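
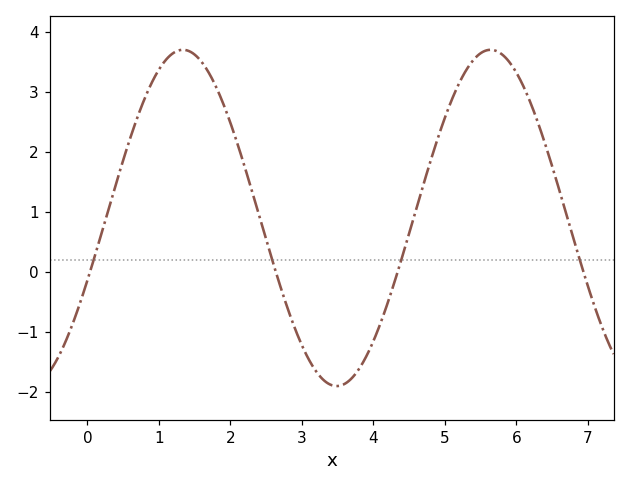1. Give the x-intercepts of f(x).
0.037, 2.64, 4.34, 6.94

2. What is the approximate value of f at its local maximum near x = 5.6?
3.7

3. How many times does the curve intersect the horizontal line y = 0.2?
4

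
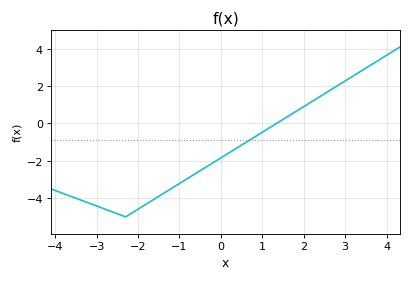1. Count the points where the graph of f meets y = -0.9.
1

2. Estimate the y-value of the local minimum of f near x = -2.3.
-5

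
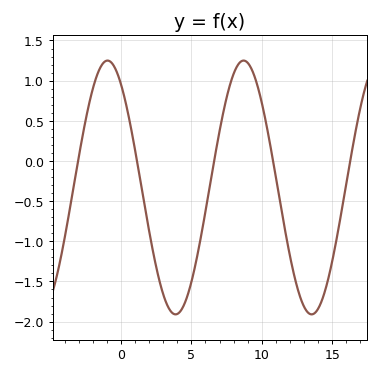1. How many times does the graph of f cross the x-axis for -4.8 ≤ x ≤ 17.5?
5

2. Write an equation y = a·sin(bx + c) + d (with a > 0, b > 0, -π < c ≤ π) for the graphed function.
y = 1.58sin(0.65x + 2.19) - 0.33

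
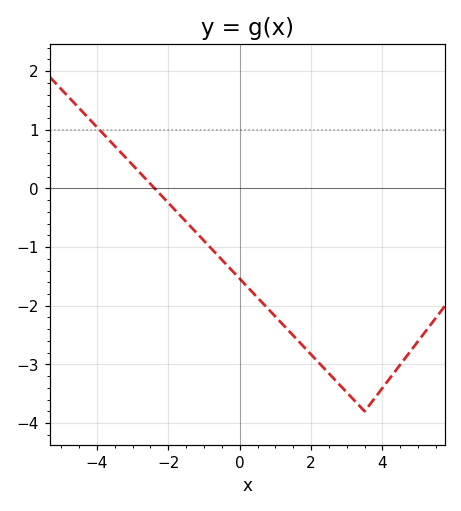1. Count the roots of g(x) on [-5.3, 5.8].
1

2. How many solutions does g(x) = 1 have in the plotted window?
1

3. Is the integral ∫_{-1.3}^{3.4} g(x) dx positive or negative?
negative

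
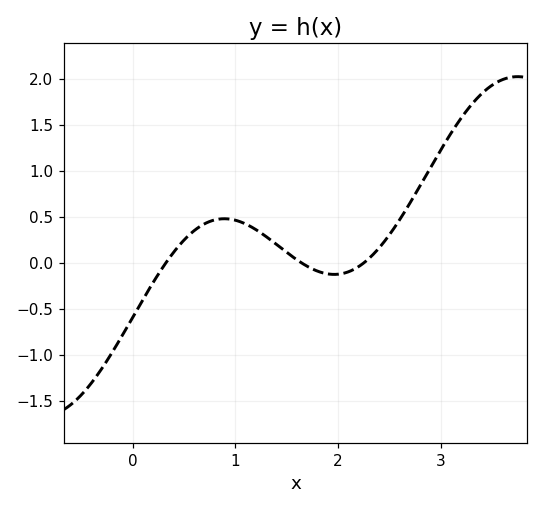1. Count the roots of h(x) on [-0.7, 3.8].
3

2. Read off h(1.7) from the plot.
-0.05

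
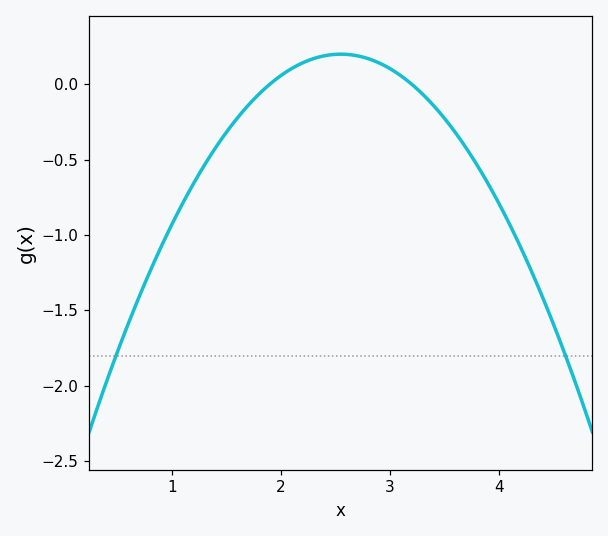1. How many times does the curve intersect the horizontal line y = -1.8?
2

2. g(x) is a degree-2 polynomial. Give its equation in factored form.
y = -0.47(x - 1.9)(x - 3.2)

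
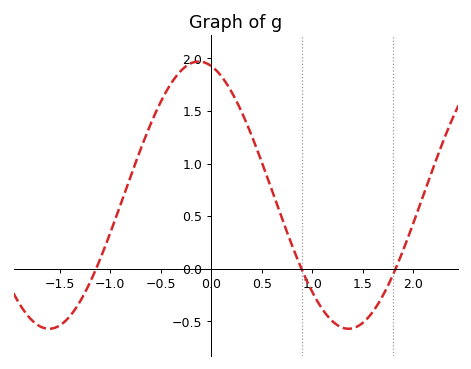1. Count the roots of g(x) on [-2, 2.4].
3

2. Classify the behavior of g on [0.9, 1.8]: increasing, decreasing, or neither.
neither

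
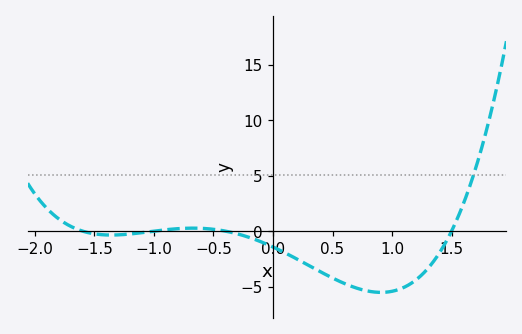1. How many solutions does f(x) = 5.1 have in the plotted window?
1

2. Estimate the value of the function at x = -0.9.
0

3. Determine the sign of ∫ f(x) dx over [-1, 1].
negative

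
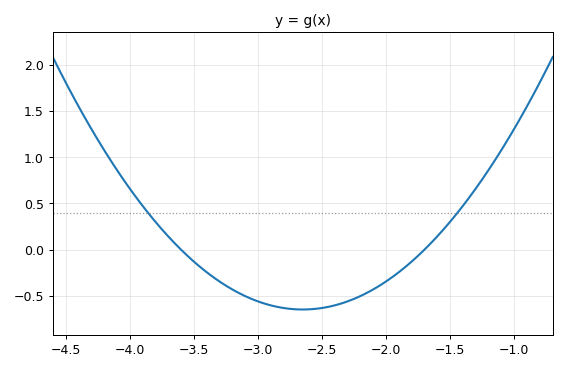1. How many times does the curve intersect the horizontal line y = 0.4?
2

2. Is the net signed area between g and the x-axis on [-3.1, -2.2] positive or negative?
negative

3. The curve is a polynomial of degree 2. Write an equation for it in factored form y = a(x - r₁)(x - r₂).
y = 0.72(x + 3.6)(x + 1.7)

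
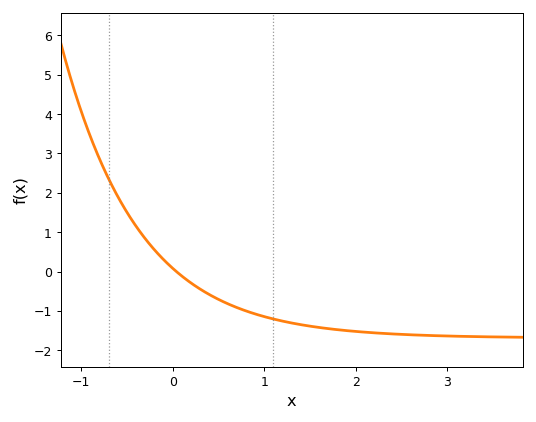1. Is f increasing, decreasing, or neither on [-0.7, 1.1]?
decreasing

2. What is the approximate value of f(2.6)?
-1.61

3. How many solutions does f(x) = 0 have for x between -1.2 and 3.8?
1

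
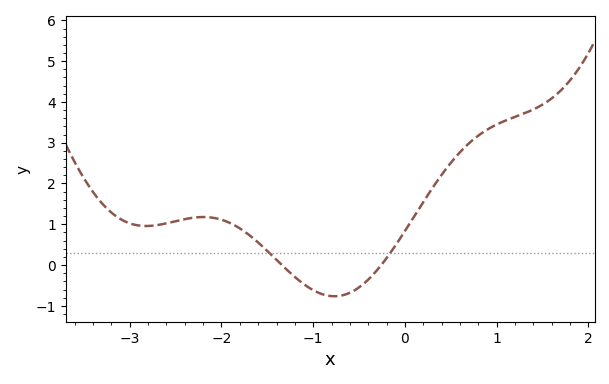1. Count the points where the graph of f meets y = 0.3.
2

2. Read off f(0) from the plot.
0.8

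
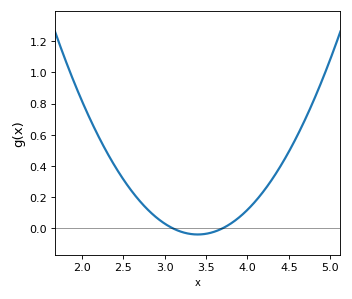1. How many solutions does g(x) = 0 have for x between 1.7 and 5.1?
2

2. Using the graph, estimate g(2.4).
0.4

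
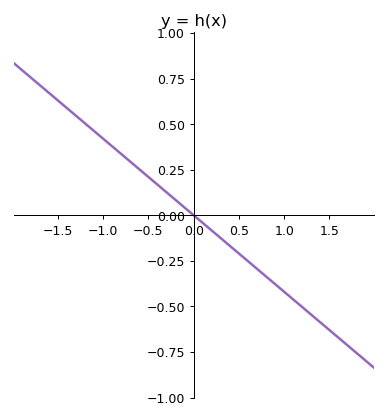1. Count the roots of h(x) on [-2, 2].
1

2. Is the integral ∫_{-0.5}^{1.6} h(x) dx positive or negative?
negative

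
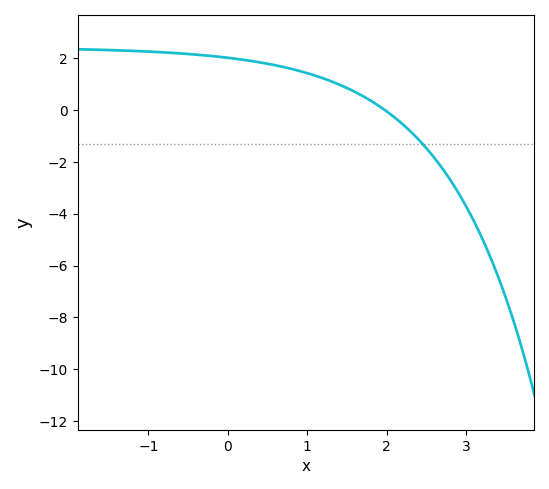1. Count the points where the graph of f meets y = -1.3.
1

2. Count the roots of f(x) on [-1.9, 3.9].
1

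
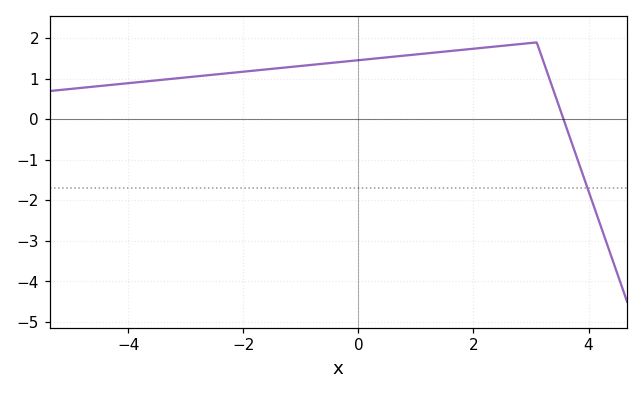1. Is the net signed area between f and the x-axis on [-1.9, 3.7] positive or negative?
positive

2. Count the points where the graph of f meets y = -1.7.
1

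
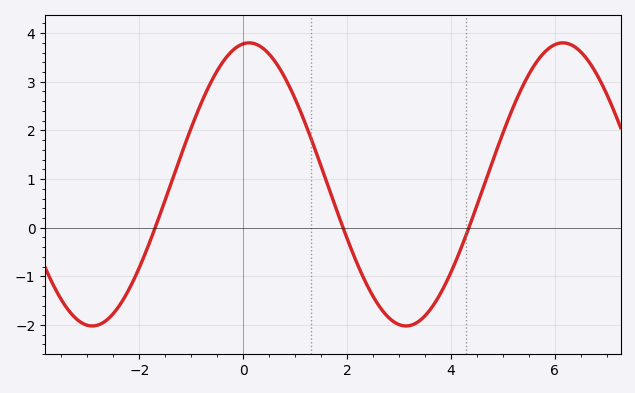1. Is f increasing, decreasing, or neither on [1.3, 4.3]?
neither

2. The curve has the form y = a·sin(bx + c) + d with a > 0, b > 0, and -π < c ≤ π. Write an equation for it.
y = 2.91sin(1x + 1.5) + 0.89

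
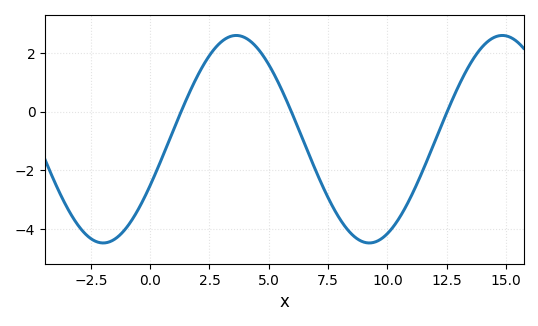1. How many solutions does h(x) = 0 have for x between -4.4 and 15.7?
3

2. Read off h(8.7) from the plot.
-4.3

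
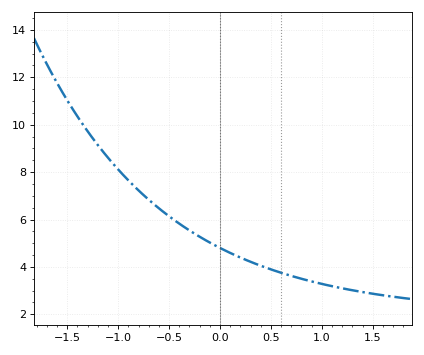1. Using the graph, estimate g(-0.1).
5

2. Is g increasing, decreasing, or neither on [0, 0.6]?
decreasing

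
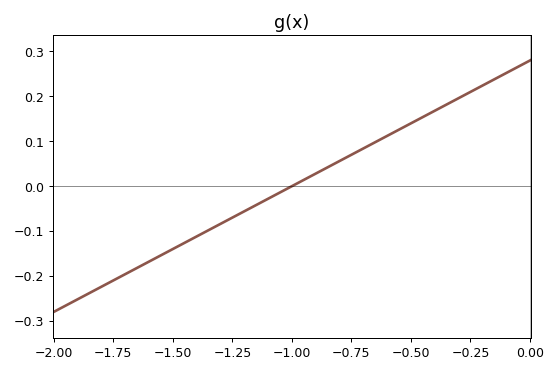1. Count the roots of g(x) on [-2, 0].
1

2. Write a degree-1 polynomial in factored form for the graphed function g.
y = 0.28(x + 1)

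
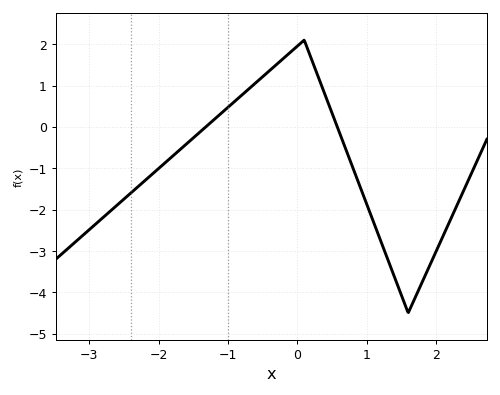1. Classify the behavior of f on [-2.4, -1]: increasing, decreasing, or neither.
increasing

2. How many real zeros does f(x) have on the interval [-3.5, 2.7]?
2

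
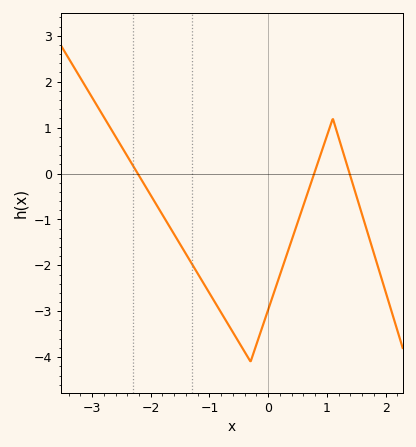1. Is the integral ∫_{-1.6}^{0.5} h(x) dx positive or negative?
negative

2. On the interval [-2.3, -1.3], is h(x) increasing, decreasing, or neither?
decreasing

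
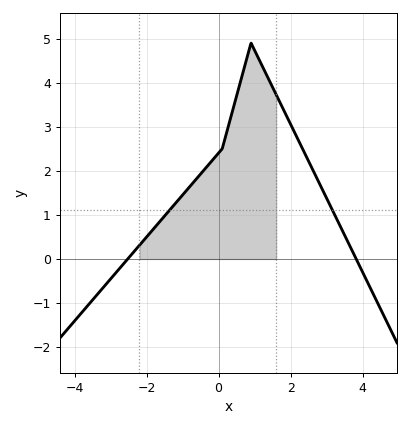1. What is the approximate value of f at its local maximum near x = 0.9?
4.9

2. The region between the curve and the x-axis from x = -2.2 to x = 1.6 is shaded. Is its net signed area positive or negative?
positive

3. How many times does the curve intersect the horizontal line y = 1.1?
2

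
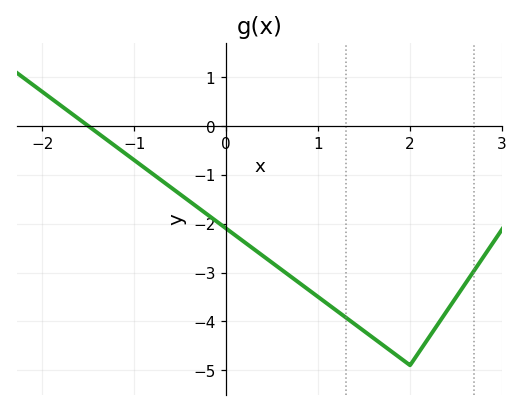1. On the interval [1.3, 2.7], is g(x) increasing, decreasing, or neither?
neither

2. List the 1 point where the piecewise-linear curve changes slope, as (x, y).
(2, -4.9)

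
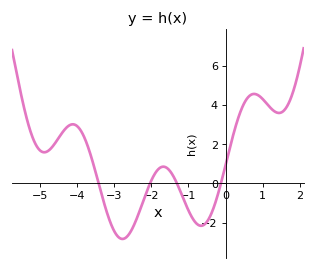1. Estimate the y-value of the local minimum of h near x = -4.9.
1.58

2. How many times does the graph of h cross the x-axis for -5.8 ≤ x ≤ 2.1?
4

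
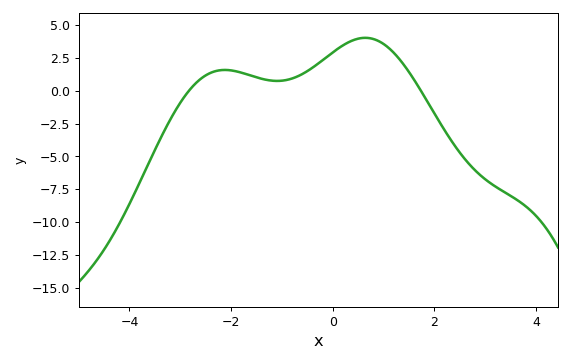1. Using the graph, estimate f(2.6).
-5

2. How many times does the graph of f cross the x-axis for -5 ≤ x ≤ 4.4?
2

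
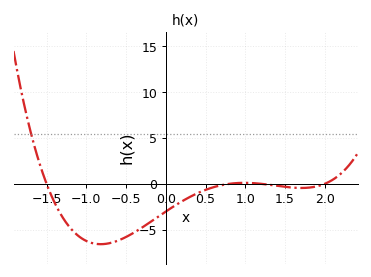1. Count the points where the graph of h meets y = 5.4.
1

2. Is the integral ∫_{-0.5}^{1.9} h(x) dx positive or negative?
negative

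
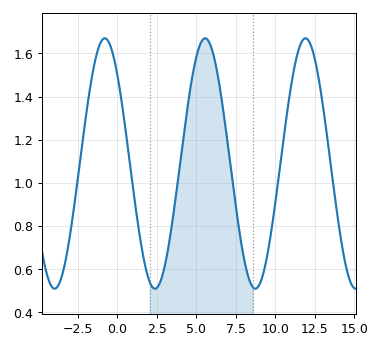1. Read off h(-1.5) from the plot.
1.52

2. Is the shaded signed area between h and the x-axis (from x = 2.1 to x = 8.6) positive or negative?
positive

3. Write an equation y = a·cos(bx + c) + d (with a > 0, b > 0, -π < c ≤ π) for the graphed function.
y = 0.58cos(0.99x + 0.77) + 1.09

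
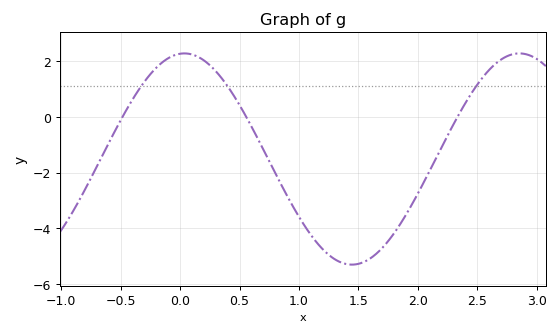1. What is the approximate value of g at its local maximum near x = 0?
2.29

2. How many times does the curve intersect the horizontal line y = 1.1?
3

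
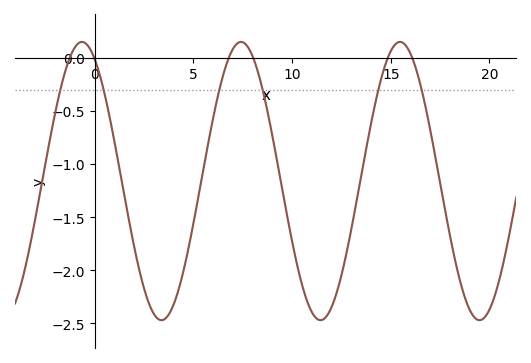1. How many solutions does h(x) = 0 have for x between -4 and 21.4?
6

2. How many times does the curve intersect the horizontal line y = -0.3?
6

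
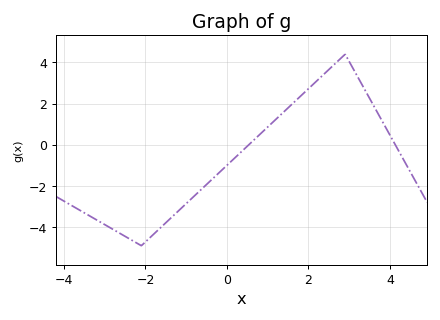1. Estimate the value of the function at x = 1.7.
2.17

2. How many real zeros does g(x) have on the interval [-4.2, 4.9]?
2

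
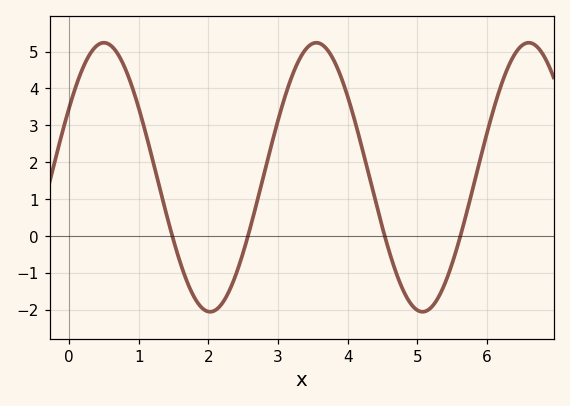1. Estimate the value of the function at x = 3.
3.14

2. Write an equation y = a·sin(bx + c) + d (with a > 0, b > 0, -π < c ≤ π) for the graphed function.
y = 3.65sin(2.06x + 0.542) + 1.59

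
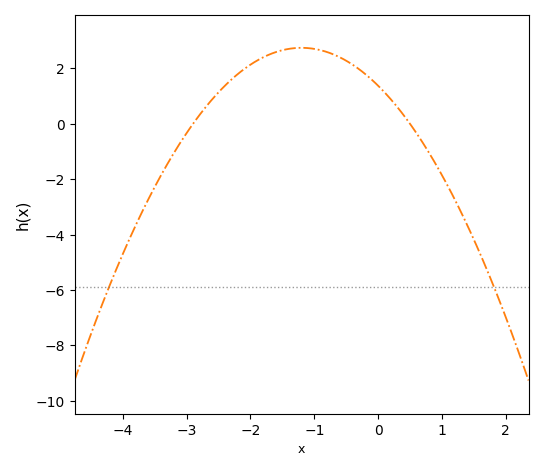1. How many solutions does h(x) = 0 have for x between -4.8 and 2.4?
2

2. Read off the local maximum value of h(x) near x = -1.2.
2.8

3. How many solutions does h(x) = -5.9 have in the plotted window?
2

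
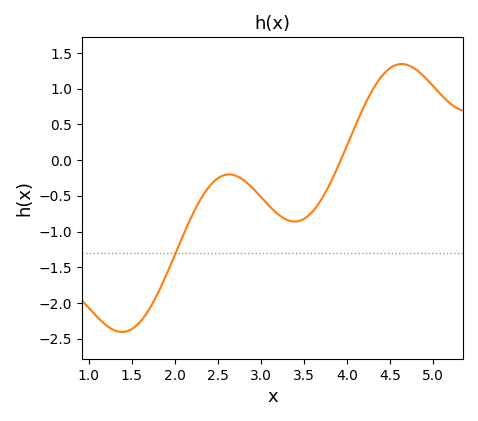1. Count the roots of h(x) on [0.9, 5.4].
1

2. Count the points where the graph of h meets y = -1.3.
1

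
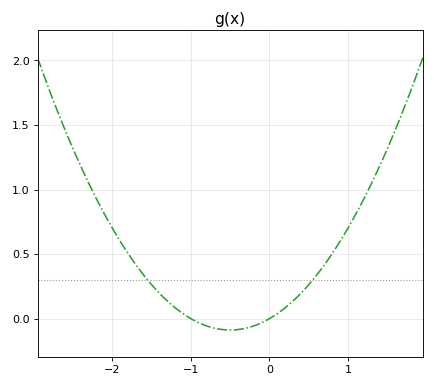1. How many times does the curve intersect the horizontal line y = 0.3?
2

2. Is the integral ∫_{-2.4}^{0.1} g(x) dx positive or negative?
positive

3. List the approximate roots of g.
-1, 0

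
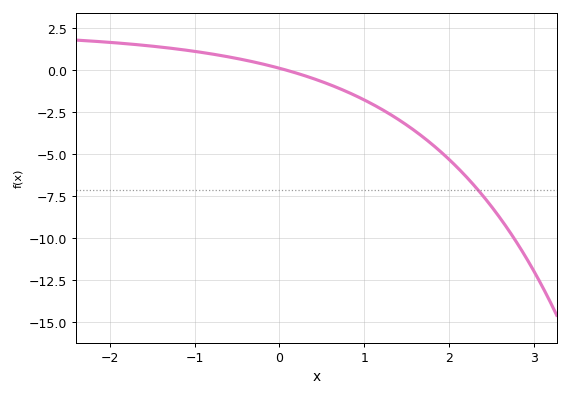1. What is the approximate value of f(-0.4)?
0.6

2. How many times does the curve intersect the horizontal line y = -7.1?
1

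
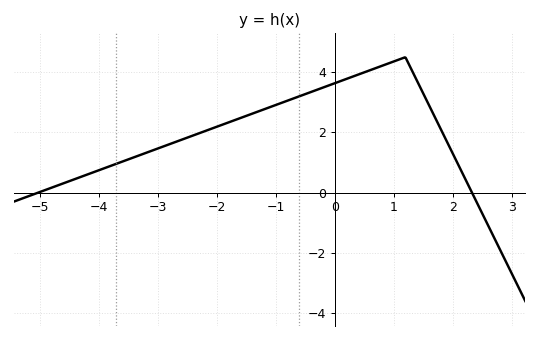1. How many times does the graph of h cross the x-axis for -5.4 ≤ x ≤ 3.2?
2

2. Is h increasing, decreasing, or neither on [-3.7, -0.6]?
increasing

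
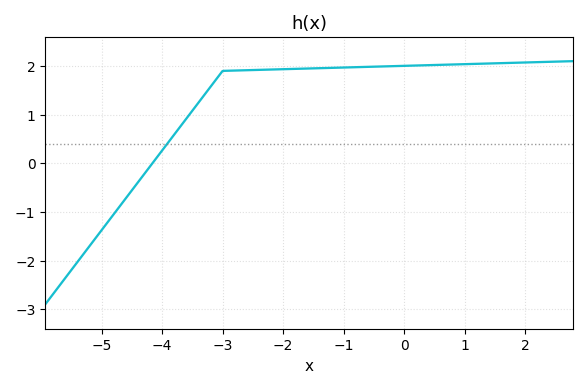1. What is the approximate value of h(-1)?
2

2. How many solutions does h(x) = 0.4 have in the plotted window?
1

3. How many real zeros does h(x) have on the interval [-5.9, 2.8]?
1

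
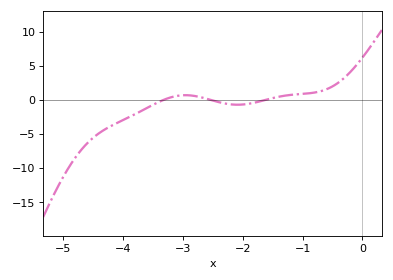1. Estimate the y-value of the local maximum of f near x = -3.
0.666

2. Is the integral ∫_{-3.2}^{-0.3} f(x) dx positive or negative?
positive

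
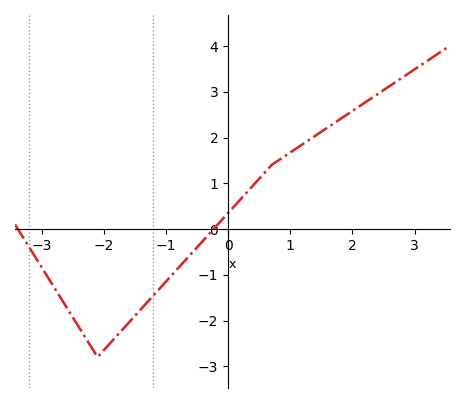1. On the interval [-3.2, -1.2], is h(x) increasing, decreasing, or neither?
neither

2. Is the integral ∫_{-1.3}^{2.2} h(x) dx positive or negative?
positive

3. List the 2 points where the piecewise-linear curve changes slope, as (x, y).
(-2.1, -2.8); (0.7, 1.4)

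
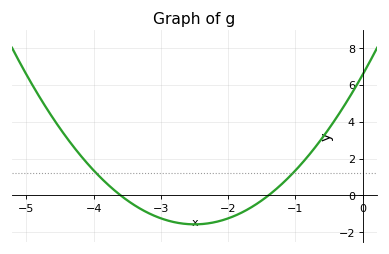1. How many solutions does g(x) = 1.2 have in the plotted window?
2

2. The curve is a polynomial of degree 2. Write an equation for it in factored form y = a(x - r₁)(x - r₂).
y = 1.3(x + 3.6)(x + 1.4)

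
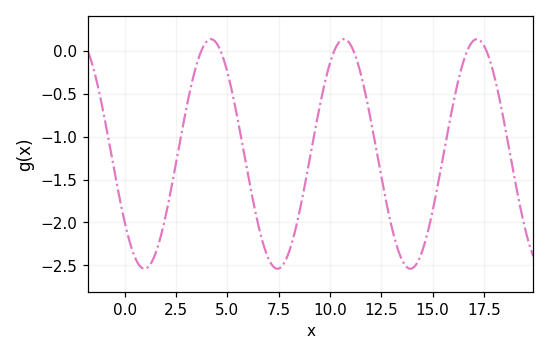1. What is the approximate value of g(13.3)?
-2.31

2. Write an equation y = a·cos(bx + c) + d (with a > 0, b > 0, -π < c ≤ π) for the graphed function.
y = 1.34cos(0.97x + 2.21) - 1.2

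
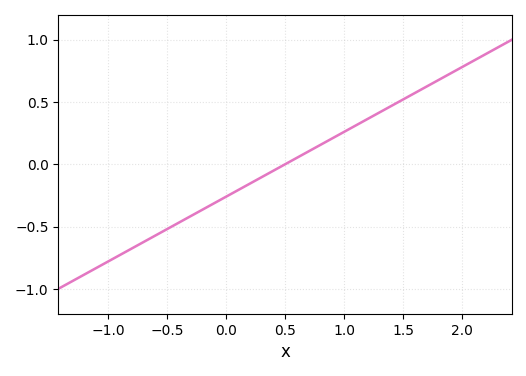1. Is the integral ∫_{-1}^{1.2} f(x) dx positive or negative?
negative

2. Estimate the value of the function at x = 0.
-0.25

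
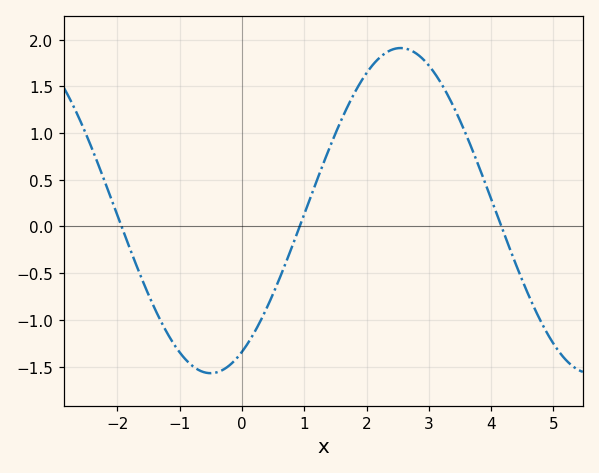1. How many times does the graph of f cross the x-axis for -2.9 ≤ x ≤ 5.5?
3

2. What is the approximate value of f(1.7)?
1.3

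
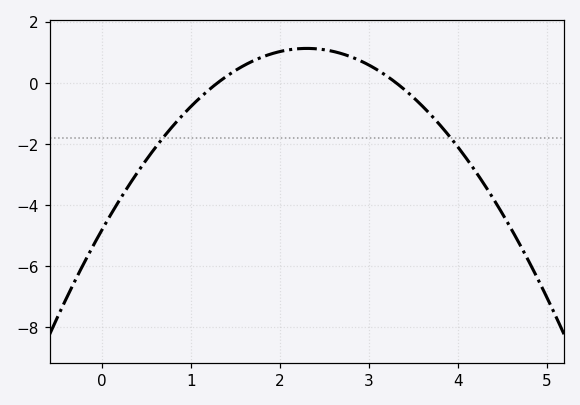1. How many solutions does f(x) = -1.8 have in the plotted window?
2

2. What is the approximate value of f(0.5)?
-2.6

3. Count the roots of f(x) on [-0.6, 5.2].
2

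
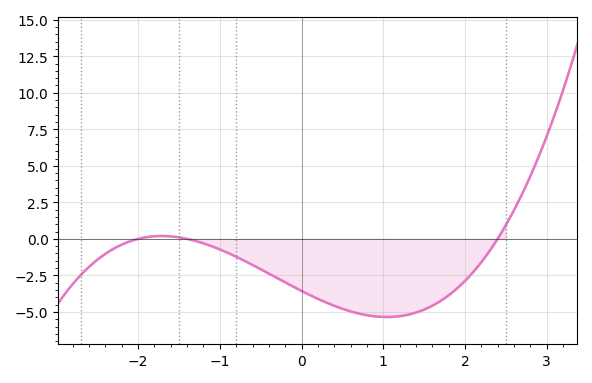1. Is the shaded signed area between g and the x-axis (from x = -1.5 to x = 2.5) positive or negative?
negative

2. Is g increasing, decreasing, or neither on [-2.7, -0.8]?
neither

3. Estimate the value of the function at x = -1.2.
-0.5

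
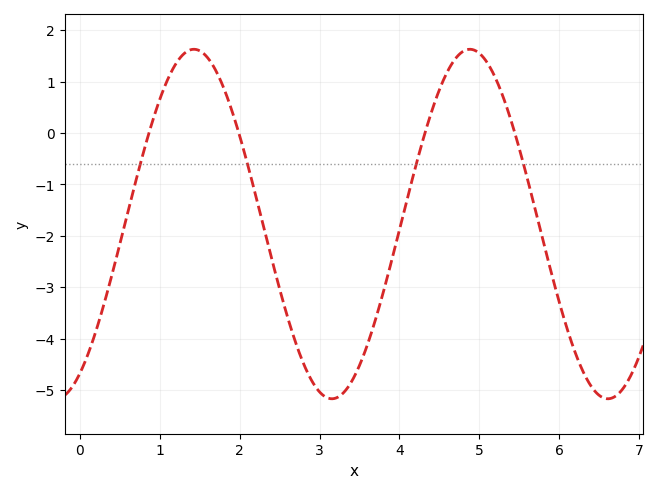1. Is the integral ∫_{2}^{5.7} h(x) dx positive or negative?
negative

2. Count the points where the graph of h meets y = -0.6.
4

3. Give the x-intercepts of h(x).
0.9, 2, 4.3, 5.4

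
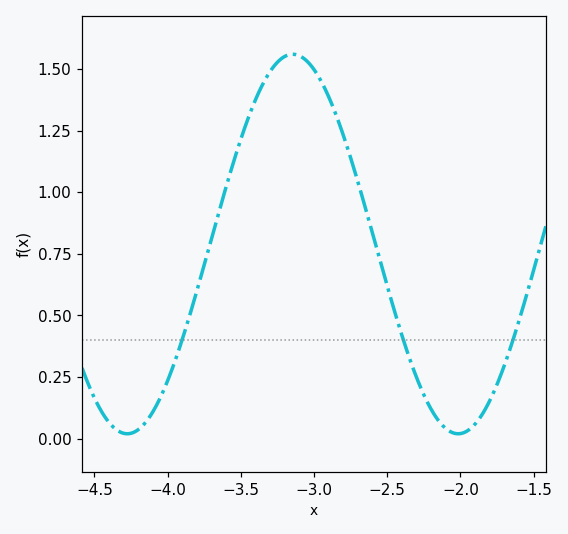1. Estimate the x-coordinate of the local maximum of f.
-3.15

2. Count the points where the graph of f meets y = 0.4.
3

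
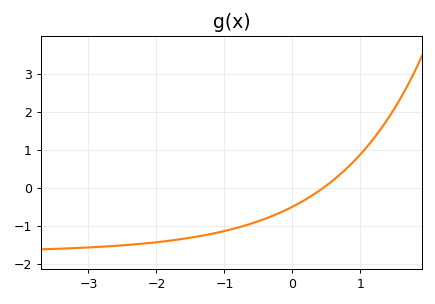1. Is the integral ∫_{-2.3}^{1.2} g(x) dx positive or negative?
negative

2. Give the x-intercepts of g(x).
0.456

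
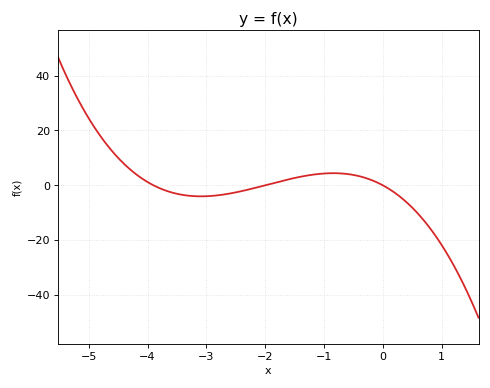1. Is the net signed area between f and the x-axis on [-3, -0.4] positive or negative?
positive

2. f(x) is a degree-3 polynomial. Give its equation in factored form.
y = -1.48(x + 3.9)(x + 2)(x - 0)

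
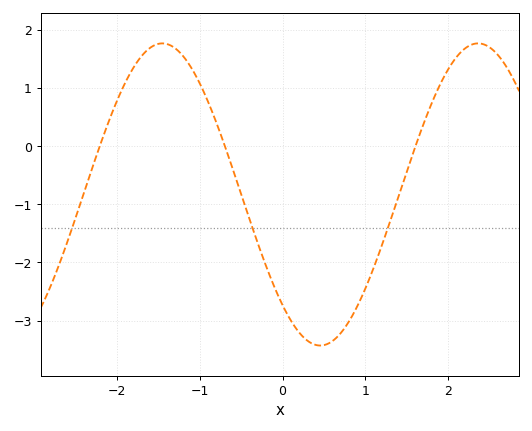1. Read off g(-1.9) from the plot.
1.08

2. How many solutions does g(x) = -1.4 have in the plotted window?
3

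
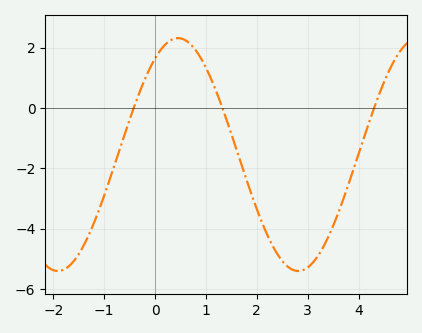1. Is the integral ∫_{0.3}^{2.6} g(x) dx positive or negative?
negative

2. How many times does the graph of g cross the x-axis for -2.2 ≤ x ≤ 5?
3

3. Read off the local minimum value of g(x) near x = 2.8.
-5.4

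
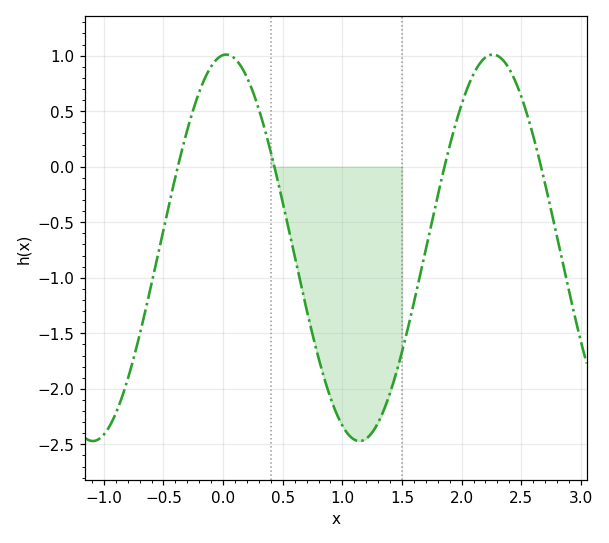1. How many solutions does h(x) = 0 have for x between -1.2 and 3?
4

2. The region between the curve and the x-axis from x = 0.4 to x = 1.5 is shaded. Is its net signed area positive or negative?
negative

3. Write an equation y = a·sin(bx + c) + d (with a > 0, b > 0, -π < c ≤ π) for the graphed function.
y = 1.74sin(2.8x + 1.5) - 0.73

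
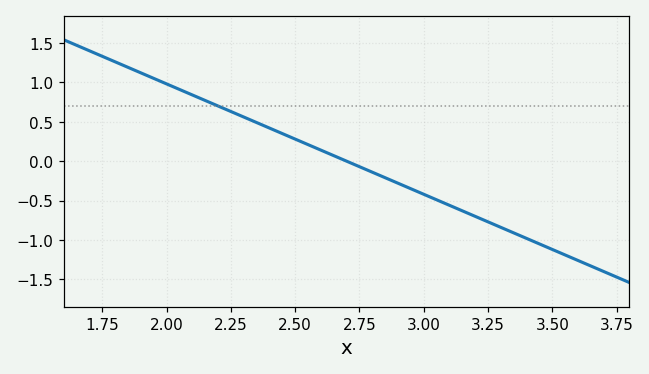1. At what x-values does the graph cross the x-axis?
2.7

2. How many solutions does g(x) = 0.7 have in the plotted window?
1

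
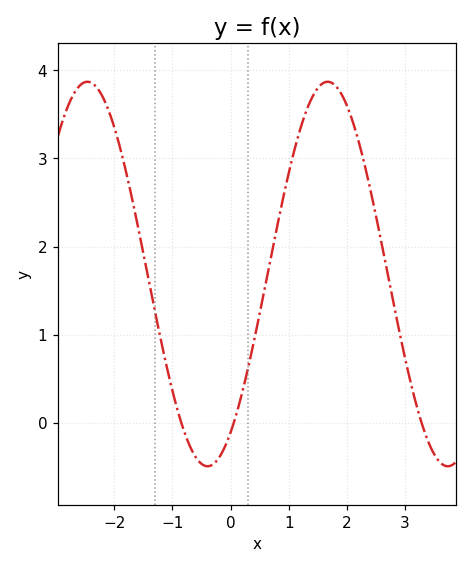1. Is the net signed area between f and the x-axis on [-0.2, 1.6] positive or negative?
positive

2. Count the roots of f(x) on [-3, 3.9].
3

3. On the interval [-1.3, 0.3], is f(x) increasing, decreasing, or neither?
neither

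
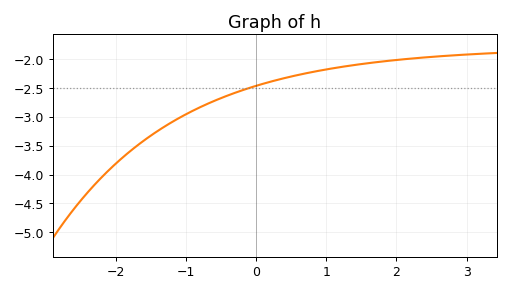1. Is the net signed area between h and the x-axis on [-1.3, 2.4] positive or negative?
negative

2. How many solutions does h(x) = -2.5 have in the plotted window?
1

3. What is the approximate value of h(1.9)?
-2.05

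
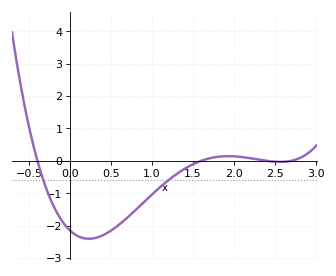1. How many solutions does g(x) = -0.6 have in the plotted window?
2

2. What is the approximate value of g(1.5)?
-0.107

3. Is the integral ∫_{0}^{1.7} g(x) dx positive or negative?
negative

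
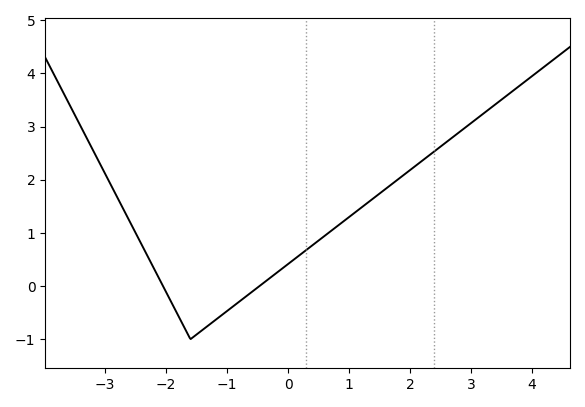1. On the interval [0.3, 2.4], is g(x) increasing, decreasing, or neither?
increasing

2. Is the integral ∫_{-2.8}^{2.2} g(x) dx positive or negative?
positive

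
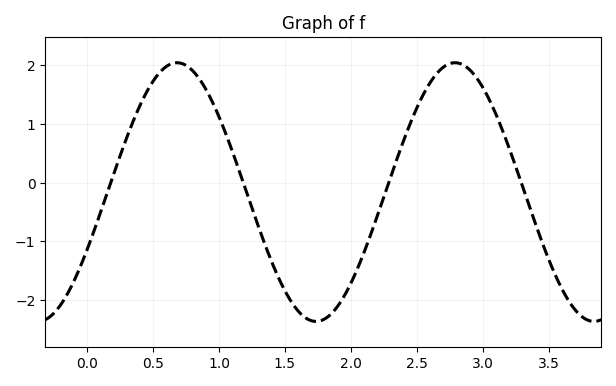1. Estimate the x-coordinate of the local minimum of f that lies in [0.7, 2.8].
1.74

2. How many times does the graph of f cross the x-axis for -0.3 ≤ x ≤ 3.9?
4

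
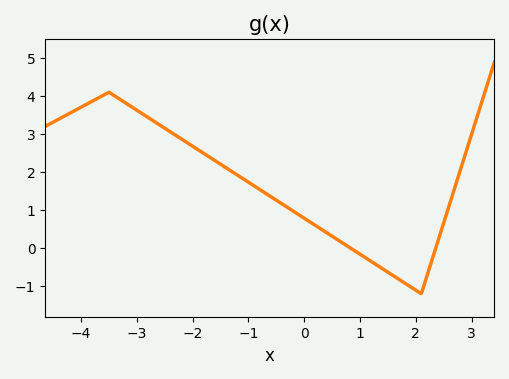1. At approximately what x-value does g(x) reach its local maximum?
-3.5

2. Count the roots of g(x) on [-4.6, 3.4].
2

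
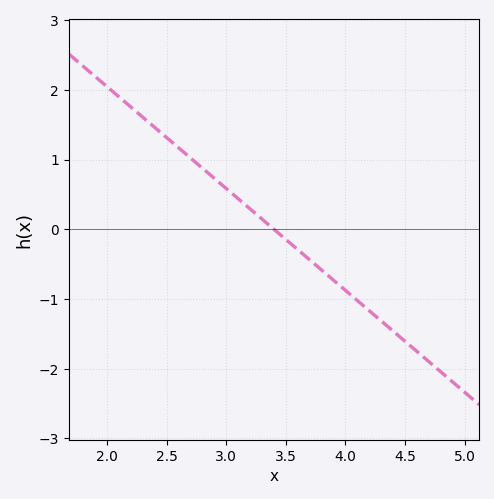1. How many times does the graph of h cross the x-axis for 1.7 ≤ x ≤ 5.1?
1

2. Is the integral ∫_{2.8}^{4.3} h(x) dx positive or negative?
negative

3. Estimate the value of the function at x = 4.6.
-1.75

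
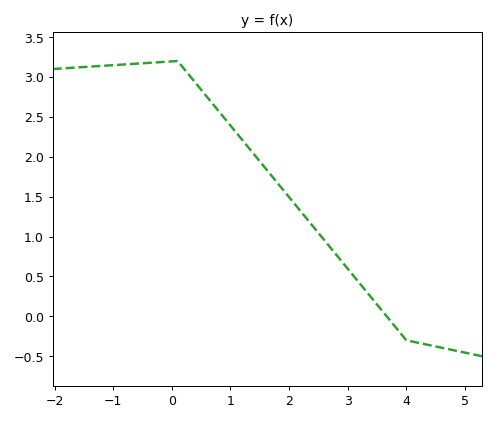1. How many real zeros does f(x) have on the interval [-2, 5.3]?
1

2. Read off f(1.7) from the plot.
1.76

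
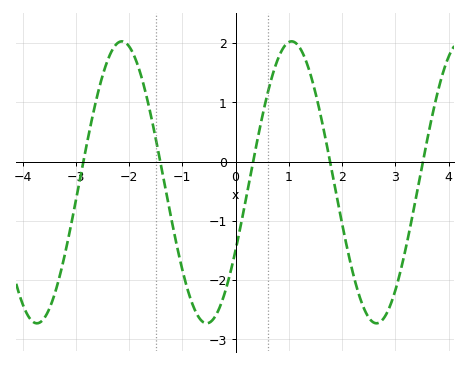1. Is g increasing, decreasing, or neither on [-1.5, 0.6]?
neither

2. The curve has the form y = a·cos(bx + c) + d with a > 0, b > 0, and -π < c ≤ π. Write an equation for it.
y = 2.38cos(1.97x - 2.07) - 0.35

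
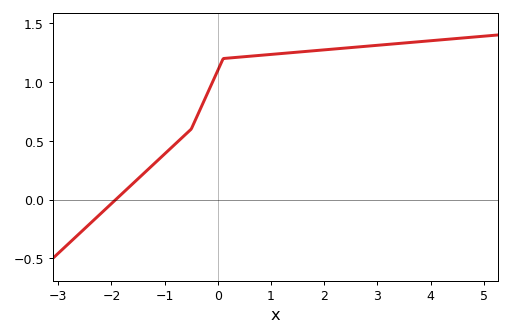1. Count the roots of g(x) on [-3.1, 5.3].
1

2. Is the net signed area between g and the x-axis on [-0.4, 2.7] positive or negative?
positive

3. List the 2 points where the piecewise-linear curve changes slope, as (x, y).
(-0.5, 0.6); (0.1, 1.2)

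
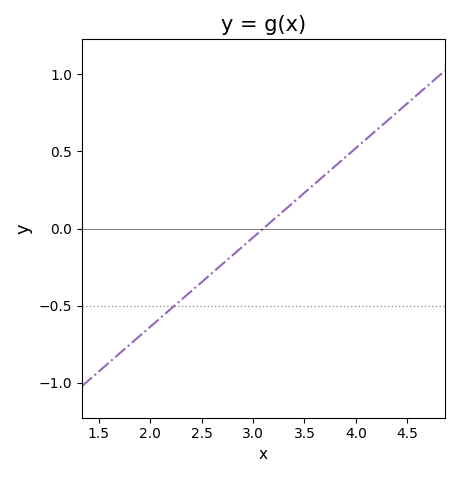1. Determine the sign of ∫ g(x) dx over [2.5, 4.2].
positive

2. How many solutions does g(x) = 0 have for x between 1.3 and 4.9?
1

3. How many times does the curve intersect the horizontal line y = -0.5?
1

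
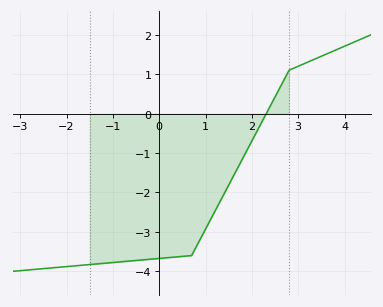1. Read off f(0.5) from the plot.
-3.6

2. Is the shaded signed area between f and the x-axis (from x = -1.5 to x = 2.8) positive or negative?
negative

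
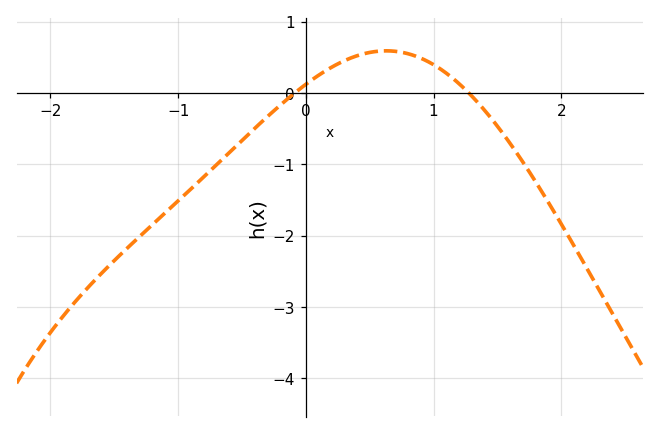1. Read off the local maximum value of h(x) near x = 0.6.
0.592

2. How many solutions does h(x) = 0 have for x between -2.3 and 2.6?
2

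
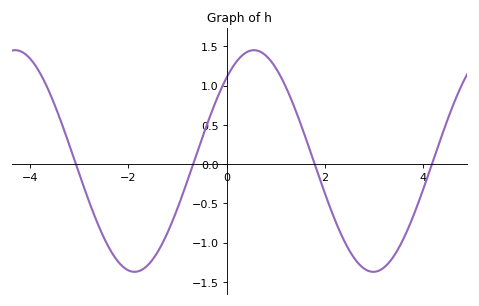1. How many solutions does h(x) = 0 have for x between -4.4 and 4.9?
4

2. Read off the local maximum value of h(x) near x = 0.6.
1.45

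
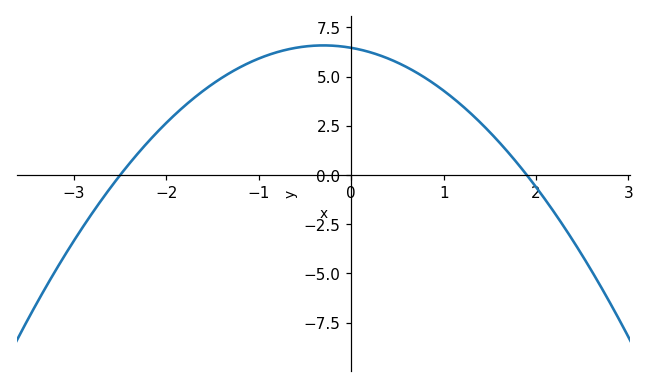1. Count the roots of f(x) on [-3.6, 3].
2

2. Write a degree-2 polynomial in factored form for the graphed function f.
y = -1.36(x + 2.5)(x - 1.9)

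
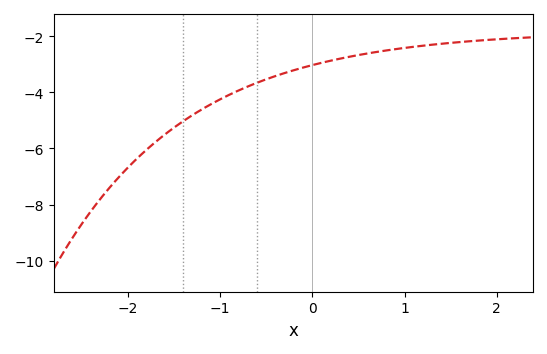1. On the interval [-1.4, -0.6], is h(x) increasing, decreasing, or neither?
increasing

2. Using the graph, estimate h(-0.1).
-3.2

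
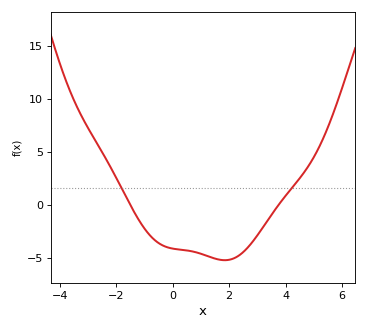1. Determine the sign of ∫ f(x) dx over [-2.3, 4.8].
negative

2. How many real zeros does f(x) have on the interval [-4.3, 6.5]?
2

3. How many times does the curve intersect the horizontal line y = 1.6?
2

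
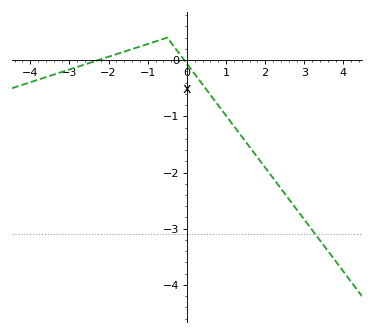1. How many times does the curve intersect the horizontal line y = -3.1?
1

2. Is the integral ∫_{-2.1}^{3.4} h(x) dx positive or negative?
negative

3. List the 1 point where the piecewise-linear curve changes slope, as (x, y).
(-0.5, 0.4)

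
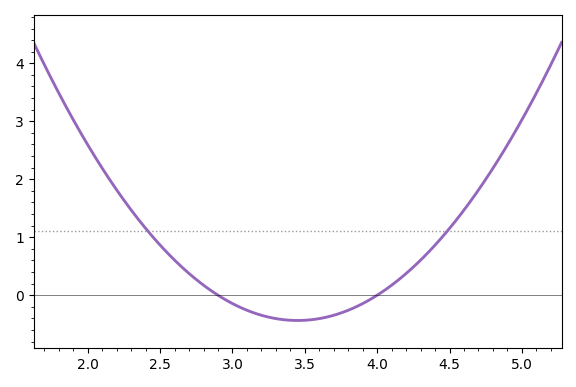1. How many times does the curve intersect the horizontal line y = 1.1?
2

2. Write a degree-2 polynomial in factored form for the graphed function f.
y = 1.44(x - 2.9)(x - 4)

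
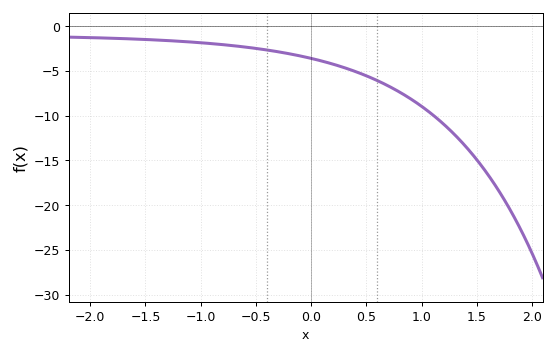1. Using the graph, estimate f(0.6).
-6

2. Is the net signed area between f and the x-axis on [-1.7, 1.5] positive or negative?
negative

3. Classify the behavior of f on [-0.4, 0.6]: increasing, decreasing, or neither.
decreasing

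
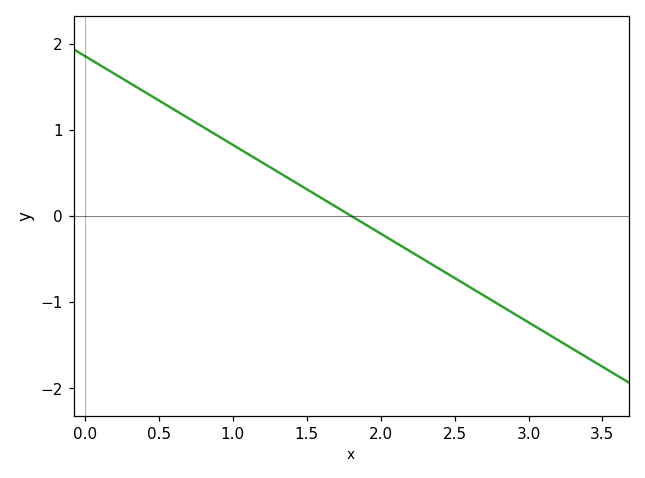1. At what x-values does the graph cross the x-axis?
1.8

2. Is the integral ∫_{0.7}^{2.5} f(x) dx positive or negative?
positive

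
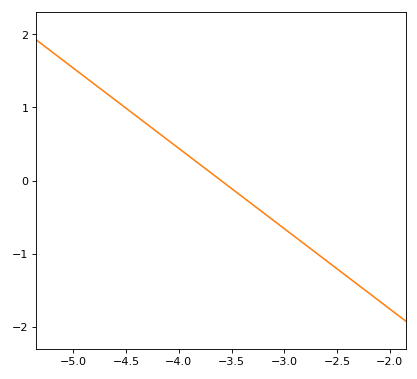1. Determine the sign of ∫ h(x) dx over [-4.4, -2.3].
negative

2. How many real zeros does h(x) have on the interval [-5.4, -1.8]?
1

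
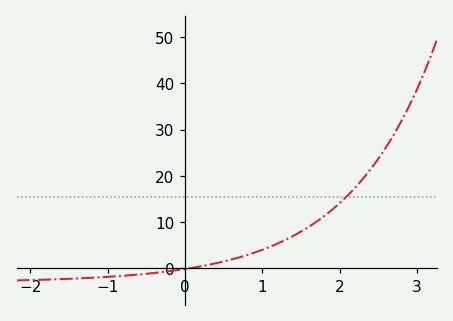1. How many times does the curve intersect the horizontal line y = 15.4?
1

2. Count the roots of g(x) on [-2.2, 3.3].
1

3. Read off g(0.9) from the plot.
3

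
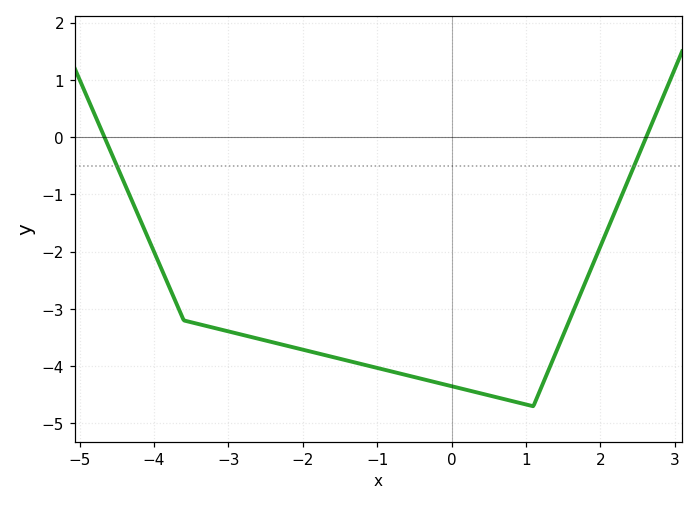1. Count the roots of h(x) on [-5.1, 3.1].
2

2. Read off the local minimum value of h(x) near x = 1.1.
-4.7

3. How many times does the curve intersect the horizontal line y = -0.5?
2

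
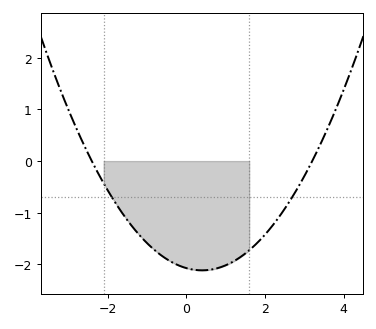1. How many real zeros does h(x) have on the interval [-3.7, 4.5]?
2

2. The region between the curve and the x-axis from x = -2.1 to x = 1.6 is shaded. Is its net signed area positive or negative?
negative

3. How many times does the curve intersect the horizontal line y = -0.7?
2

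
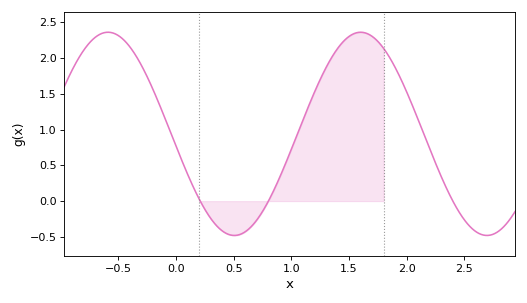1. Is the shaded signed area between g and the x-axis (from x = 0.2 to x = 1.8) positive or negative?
positive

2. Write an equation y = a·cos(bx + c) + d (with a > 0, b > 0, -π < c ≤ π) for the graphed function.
y = 1.42cos(2.87x + 1.69) + 0.94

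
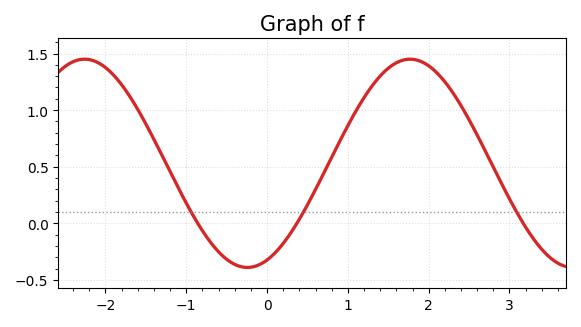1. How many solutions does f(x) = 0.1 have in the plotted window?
3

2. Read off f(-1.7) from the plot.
1.12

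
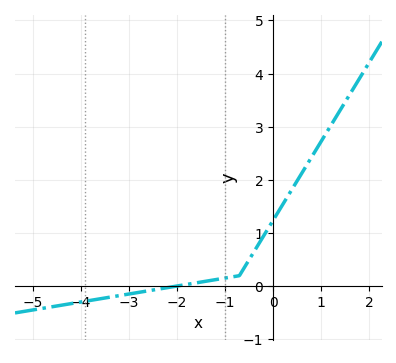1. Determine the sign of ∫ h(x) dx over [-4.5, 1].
positive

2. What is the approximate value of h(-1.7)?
0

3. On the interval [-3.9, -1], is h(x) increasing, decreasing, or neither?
increasing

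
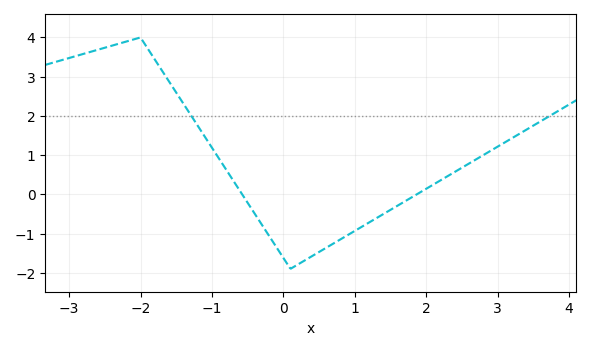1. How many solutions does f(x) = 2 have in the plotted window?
2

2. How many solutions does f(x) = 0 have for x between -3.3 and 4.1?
2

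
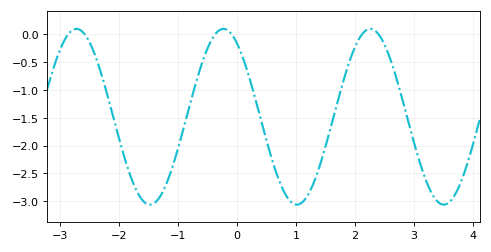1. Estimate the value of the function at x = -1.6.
-3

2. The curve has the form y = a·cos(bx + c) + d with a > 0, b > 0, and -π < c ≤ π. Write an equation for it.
y = 1.58cos(2.5x + 0.59) - 1.48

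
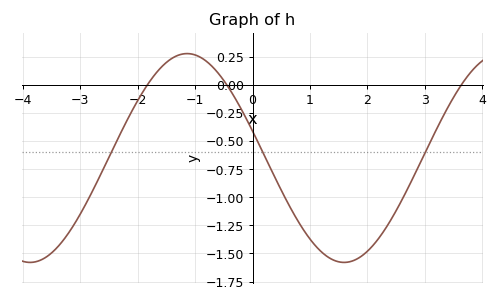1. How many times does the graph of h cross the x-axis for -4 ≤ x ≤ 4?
3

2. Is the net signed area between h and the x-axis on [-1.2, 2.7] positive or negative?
negative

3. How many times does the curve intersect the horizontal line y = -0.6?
3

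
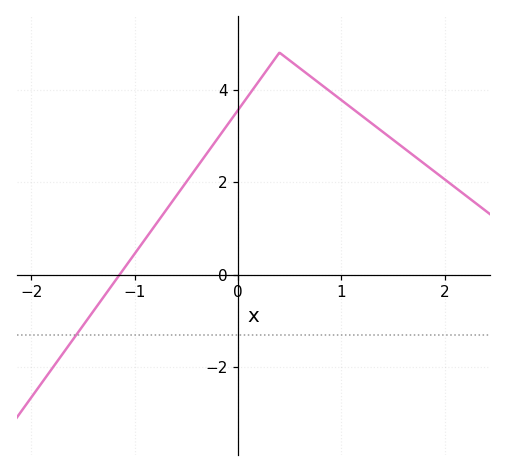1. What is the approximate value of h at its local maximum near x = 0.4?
4.8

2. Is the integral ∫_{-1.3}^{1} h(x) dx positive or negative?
positive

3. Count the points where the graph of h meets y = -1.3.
1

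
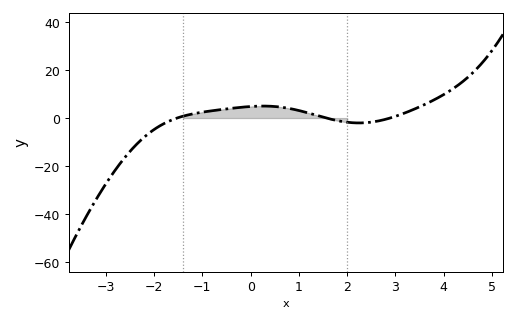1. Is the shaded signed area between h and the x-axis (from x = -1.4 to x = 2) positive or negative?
positive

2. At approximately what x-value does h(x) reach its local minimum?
2.24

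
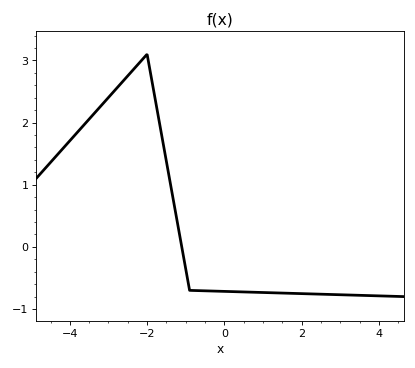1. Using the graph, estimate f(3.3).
-0.776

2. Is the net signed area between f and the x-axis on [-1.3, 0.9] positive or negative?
negative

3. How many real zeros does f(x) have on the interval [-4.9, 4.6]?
1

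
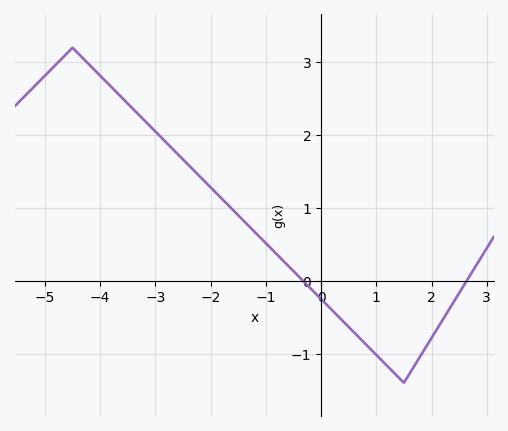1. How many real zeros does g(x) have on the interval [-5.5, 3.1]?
2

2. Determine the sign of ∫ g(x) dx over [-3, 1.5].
positive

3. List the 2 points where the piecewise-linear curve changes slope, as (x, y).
(-4.5, 3.2); (1.5, -1.4)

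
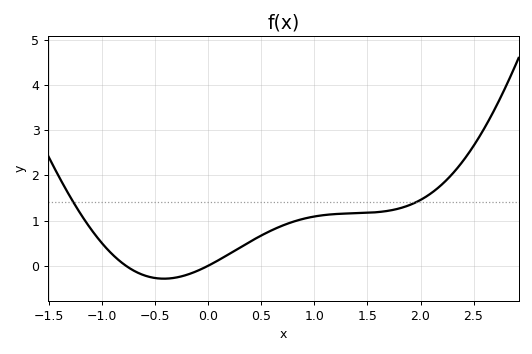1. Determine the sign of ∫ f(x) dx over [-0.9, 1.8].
positive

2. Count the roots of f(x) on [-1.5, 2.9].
2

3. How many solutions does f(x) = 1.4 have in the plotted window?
2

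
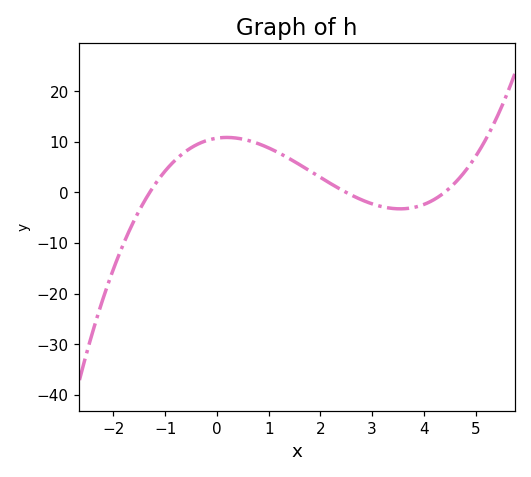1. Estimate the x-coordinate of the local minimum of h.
3.54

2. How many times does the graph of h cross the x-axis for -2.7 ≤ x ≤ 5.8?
3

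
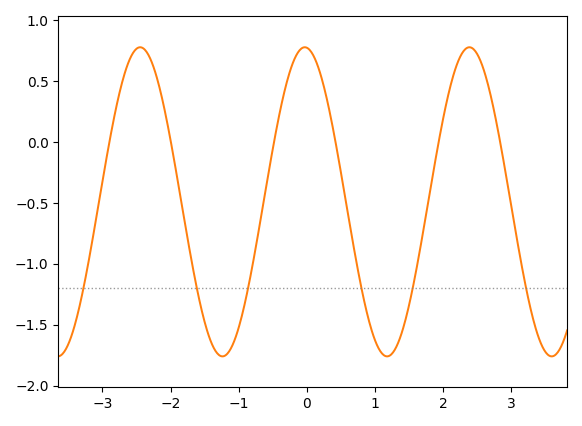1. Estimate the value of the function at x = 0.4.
0.063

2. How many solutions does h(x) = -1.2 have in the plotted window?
6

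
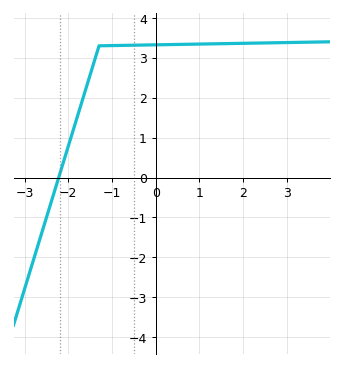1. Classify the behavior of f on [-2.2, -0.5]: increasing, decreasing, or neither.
increasing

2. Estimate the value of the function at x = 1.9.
3.36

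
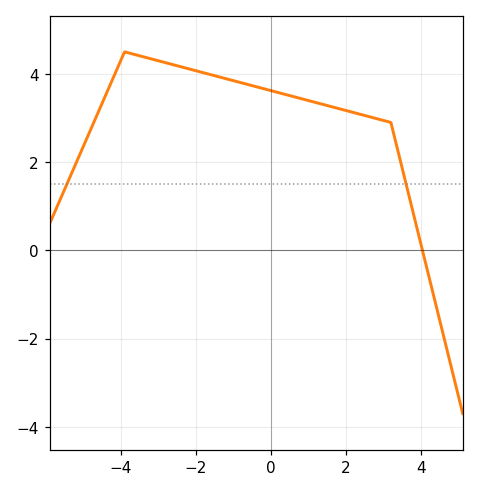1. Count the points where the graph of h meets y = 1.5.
2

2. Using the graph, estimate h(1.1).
3.37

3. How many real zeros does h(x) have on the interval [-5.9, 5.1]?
1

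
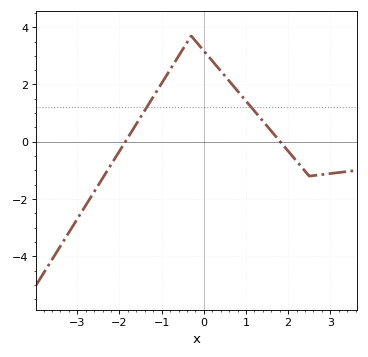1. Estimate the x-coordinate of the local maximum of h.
-0.299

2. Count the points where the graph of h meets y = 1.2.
2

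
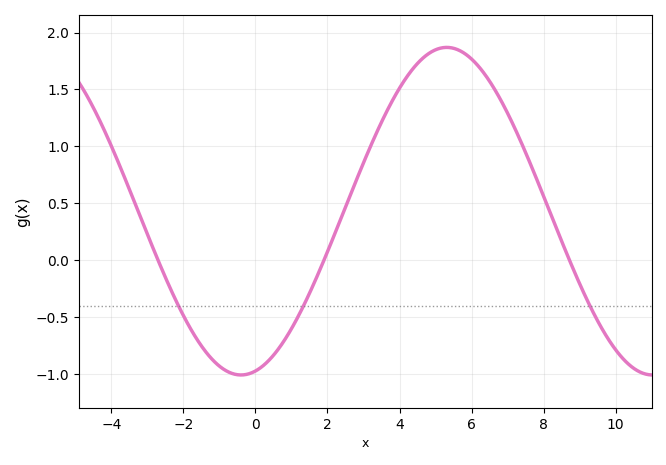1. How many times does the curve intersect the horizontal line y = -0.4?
3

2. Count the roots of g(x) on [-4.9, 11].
3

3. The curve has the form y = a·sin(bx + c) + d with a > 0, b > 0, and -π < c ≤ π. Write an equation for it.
y = 1.44sin(0.55x - 1.35) + 0.43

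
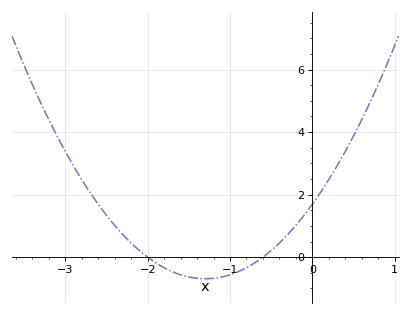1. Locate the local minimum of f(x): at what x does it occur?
-1.3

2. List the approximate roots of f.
-2, -0.6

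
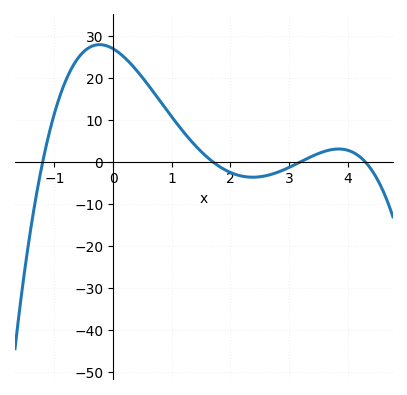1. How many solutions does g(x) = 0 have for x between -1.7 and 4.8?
4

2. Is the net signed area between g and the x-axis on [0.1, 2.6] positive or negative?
positive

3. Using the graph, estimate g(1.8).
-1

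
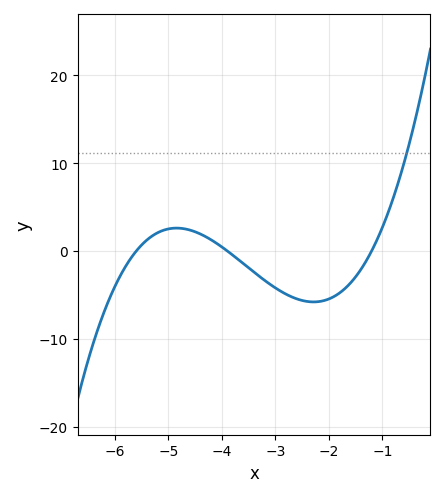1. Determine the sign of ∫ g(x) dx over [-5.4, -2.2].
negative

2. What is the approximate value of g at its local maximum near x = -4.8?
3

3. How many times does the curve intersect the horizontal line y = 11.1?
1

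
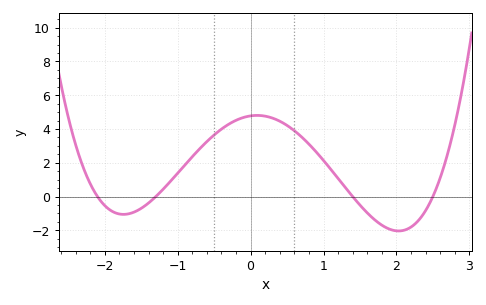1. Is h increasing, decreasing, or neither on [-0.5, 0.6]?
neither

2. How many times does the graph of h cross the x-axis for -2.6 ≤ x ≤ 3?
4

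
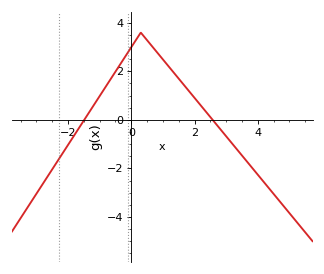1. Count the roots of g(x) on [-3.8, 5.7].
2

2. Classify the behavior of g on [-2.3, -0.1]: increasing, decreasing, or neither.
increasing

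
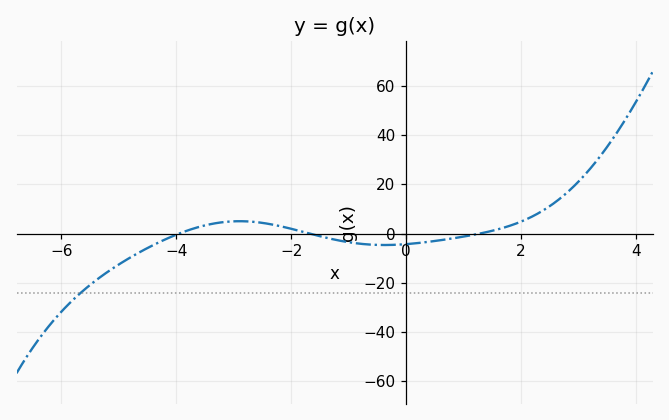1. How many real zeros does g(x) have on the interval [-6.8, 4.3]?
3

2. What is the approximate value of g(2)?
4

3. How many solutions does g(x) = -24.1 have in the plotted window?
1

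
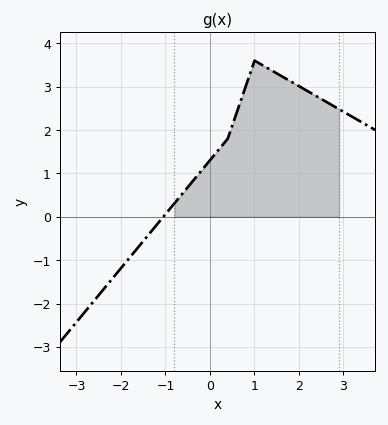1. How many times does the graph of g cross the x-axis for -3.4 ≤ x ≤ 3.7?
1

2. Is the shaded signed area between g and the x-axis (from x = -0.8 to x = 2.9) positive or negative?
positive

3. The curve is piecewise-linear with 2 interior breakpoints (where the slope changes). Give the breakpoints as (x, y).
(0.4, 1.8); (1, 3.6)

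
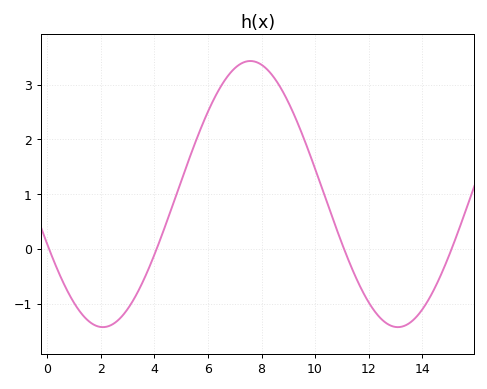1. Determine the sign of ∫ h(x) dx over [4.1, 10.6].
positive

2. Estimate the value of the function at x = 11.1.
0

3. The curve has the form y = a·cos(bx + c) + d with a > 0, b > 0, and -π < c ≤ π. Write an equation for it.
y = 2.43cos(0.57x + 2) + 1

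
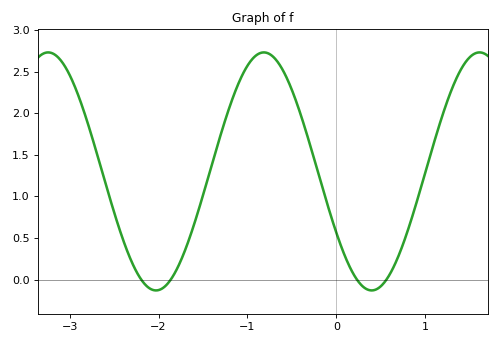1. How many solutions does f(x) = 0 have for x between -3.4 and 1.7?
4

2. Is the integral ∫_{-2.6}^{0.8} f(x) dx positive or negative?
positive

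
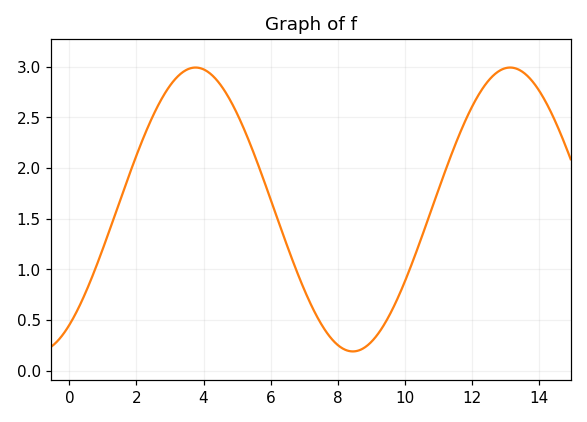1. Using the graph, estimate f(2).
2.12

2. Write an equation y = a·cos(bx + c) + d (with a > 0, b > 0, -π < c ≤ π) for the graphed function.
y = 1.4cos(0.67x - 2.52) + 1.59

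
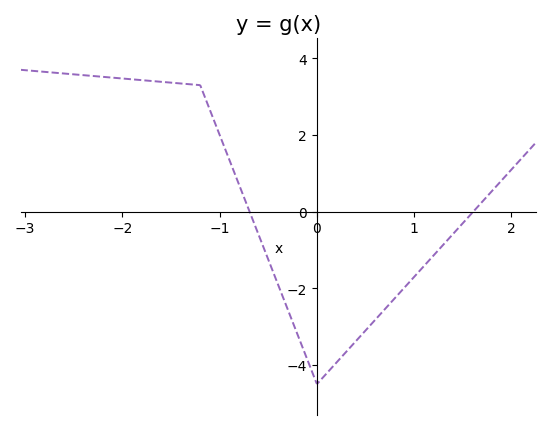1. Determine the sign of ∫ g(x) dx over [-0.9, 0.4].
negative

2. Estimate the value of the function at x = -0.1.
-3.85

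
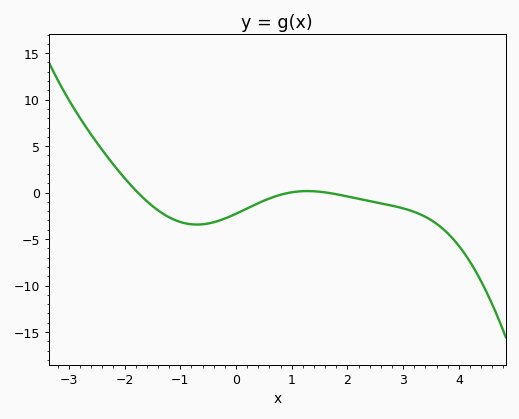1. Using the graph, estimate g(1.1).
0.111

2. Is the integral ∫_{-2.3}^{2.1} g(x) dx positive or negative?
negative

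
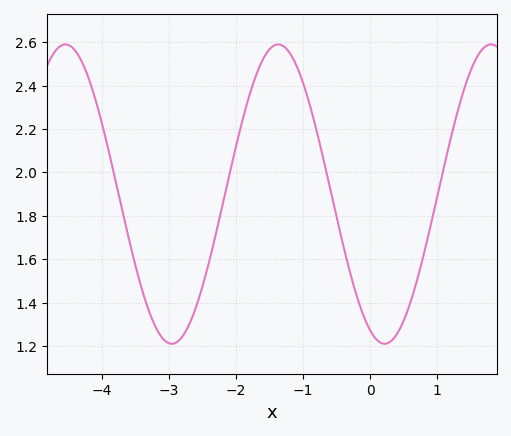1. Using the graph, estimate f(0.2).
1.22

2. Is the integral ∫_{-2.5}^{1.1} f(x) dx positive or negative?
positive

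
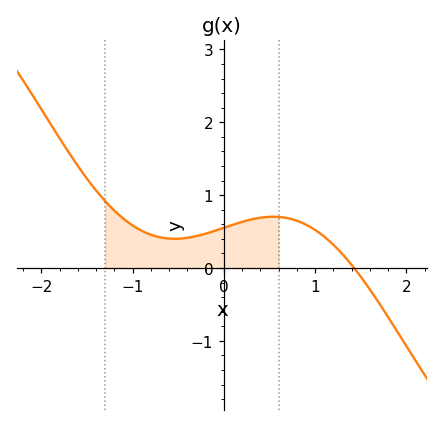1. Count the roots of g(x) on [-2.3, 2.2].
1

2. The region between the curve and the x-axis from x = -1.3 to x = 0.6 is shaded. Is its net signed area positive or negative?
positive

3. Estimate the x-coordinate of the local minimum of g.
-0.5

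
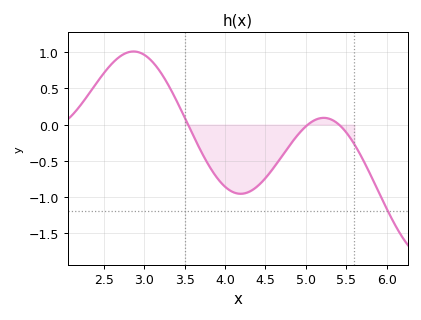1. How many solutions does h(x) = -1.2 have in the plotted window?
1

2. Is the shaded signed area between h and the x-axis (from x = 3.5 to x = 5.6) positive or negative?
negative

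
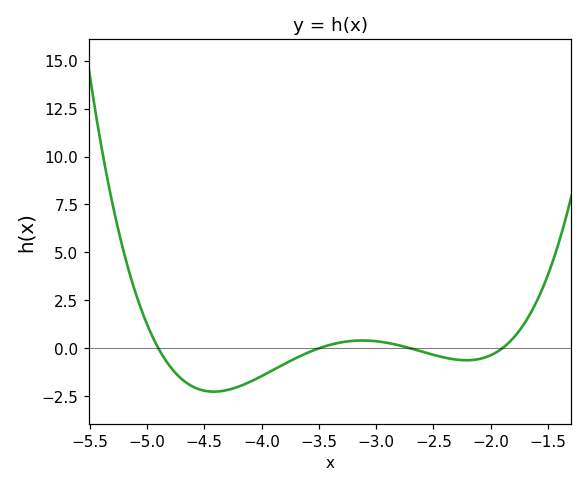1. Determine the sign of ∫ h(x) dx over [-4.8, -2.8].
negative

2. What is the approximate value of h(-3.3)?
0.317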